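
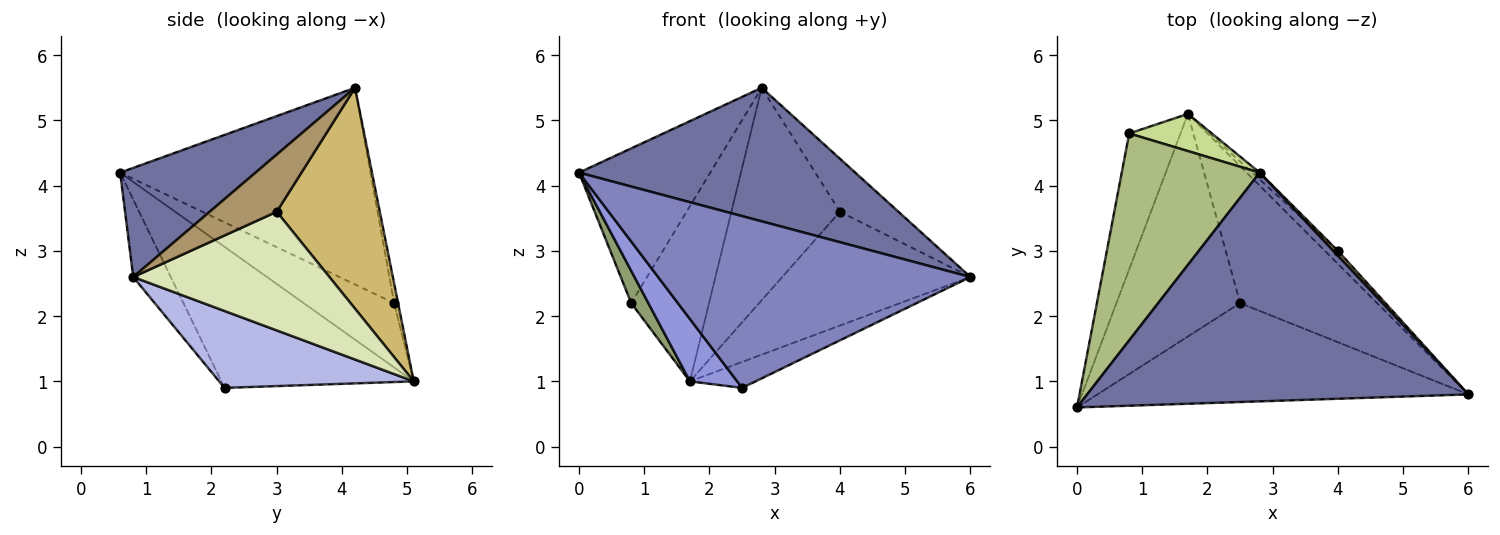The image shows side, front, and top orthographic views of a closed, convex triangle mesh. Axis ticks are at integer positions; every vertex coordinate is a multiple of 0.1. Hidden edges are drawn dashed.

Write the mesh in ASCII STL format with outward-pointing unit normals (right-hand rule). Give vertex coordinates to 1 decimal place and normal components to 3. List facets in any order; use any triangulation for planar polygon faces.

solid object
 facet normal 0.240 -0.489 0.838
  outer loop
   vertex 2.8 4.2 5.5
   vertex 0.0 0.6 4.2
   vertex 6.0 0.8 2.6
  endloop
 endfacet
 facet normal -0.104 -0.862 -0.496
  outer loop
   vertex 2.5 2.2 0.9
   vertex 6.0 0.8 2.6
   vertex 0.0 0.6 4.2
  endloop
 endfacet
 facet normal -0.739 -0.182 -0.648
  outer loop
   vertex 2.5 2.2 0.9
   vertex 0.0 0.6 4.2
   vertex 1.7 5.1 1.0
  endloop
 endfacet
 facet normal 0.483 0.163 -0.860
  outer loop
   vertex 2.5 2.2 0.9
   vertex 1.7 5.1 1.0
   vertex 6.0 0.8 2.6
  endloop
 endfacet
 facet normal -0.773 -0.146 -0.617
  outer loop
   vertex 0.8 4.8 2.2
   vertex 1.7 5.1 1.0
   vertex 0.0 0.6 4.2
  endloop
 endfacet
 facet normal -0.752 0.395 0.528
  outer loop
   vertex 0.8 4.8 2.2
   vertex 0.0 0.6 4.2
   vertex 2.8 4.2 5.5
  endloop
 endfacet
 facet normal -0.049 0.977 0.207
  outer loop
   vertex 0.8 4.8 2.2
   vertex 2.8 4.2 5.5
   vertex 1.7 5.1 1.0
  endloop
 endfacet
 facet normal 0.719 0.690 -0.079
  outer loop
   vertex 4.0 3.0 3.6
   vertex 6.0 0.8 2.6
   vertex 1.7 5.1 1.0
  endloop
 endfacet
 facet normal 0.752 0.656 0.061
  outer loop
   vertex 4.0 3.0 3.6
   vertex 2.8 4.2 5.5
   vertex 6.0 0.8 2.6
  endloop
 endfacet
 facet normal 0.688 0.725 -0.023
  outer loop
   vertex 4.0 3.0 3.6
   vertex 1.7 5.1 1.0
   vertex 2.8 4.2 5.5
  endloop
 endfacet
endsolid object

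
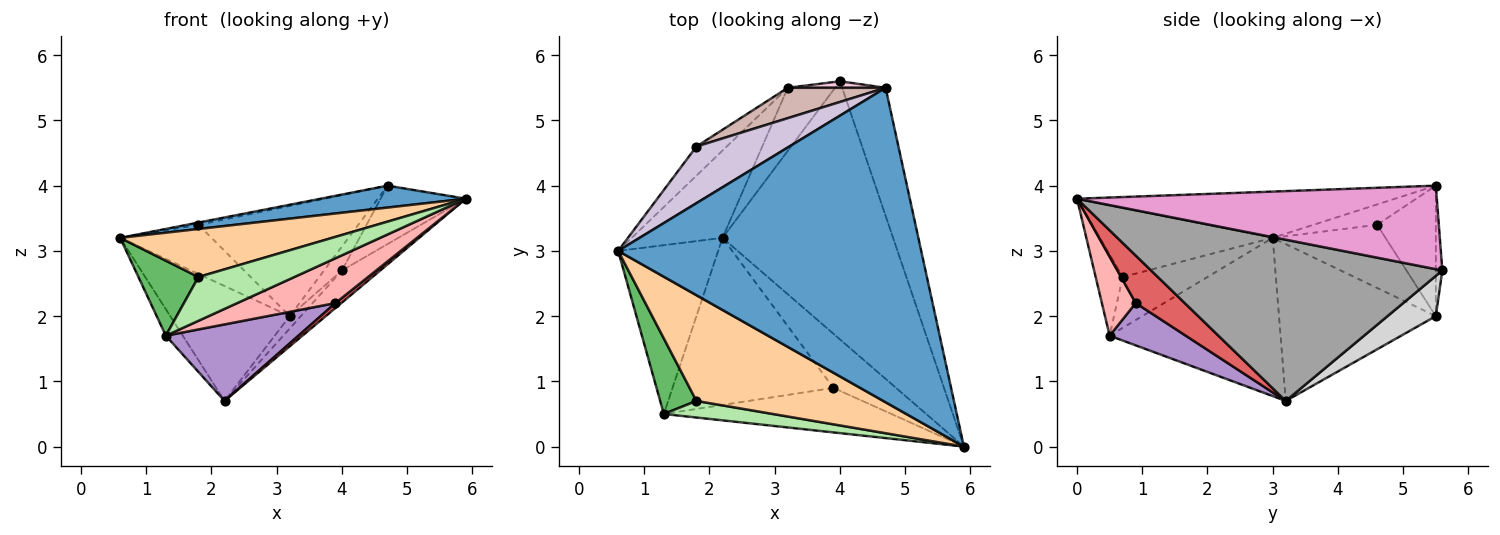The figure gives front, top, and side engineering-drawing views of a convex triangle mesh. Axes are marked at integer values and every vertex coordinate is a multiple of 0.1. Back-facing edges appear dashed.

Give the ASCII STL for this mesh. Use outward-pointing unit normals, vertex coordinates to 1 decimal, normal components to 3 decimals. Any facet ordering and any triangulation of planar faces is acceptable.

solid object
 facet normal -0.151 -0.069 0.986
  outer loop
   vertex 4.7 5.5 4.0
   vertex 0.6 3.0 3.2
   vertex 5.9 0.0 3.8
  endloop
 endfacet
 facet normal -0.842 0.084 -0.532
  outer loop
   vertex 1.3 0.5 1.7
   vertex 0.6 3.0 3.2
   vertex 2.2 3.2 0.7
  endloop
 endfacet
 facet normal -0.722 0.551 -0.418
  outer loop
   vertex 3.2 5.5 2.0
   vertex 2.2 3.2 0.7
   vertex 0.6 3.0 3.2
  endloop
 endfacet
 facet normal -0.319 -0.392 0.863
  outer loop
   vertex 1.8 0.7 2.6
   vertex 5.9 0.0 3.8
   vertex 0.6 3.0 3.2
  endloop
 endfacet
 facet normal -0.706 -0.499 0.503
  outer loop
   vertex 1.8 0.7 2.6
   vertex 0.6 3.0 3.2
   vertex 1.3 0.5 1.7
  endloop
 endfacet
 facet normal -0.255 -0.904 0.342
  outer loop
   vertex 1.8 0.7 2.6
   vertex 1.3 0.5 1.7
   vertex 5.9 0.0 3.8
  endloop
 endfacet
 facet normal 0.603 -0.072 -0.794
  outer loop
   vertex 3.9 0.9 2.2
   vertex 2.2 3.2 0.7
   vertex 5.9 0.0 3.8
  endloop
 endfacet
 facet normal 0.238 -0.689 -0.685
  outer loop
   vertex 3.9 0.9 2.2
   vertex 5.9 0.0 3.8
   vertex 1.3 0.5 1.7
  endloop
 endfacet
 facet normal 0.232 -0.405 -0.884
  outer loop
   vertex 3.9 0.9 2.2
   vertex 1.3 0.5 1.7
   vertex 2.2 3.2 0.7
  endloop
 endfacet
 facet normal -0.214 0.038 0.976
  outer loop
   vertex 1.8 4.6 3.4
   vertex 0.6 3.0 3.2
   vertex 4.7 5.5 4.0
  endloop
 endfacet
 facet normal -0.728 0.590 -0.349
  outer loop
   vertex 1.8 4.6 3.4
   vertex 3.2 5.5 2.0
   vertex 0.6 3.0 3.2
  endloop
 endfacet
 facet normal -0.334 0.909 0.250
  outer loop
   vertex 1.8 4.6 3.4
   vertex 4.7 5.5 4.0
   vertex 3.2 5.5 2.0
  endloop
 endfacet
 facet normal 0.868 0.206 -0.452
  outer loop
   vertex 4.0 5.6 2.7
   vertex 4.7 5.5 4.0
   vertex 5.9 0.0 3.8
  endloop
 endfacet
 facet normal -0.331 0.910 0.248
  outer loop
   vertex 4.0 5.6 2.7
   vertex 3.2 5.5 2.0
   vertex 4.7 5.5 4.0
  endloop
 endfacet
 facet normal 0.684 0.090 -0.724
  outer loop
   vertex 4.0 5.6 2.7
   vertex 5.9 0.0 3.8
   vertex 2.2 3.2 0.7
  endloop
 endfacet
 facet normal 0.641 0.147 -0.753
  outer loop
   vertex 4.0 5.6 2.7
   vertex 2.2 3.2 0.7
   vertex 3.2 5.5 2.0
  endloop
 endfacet
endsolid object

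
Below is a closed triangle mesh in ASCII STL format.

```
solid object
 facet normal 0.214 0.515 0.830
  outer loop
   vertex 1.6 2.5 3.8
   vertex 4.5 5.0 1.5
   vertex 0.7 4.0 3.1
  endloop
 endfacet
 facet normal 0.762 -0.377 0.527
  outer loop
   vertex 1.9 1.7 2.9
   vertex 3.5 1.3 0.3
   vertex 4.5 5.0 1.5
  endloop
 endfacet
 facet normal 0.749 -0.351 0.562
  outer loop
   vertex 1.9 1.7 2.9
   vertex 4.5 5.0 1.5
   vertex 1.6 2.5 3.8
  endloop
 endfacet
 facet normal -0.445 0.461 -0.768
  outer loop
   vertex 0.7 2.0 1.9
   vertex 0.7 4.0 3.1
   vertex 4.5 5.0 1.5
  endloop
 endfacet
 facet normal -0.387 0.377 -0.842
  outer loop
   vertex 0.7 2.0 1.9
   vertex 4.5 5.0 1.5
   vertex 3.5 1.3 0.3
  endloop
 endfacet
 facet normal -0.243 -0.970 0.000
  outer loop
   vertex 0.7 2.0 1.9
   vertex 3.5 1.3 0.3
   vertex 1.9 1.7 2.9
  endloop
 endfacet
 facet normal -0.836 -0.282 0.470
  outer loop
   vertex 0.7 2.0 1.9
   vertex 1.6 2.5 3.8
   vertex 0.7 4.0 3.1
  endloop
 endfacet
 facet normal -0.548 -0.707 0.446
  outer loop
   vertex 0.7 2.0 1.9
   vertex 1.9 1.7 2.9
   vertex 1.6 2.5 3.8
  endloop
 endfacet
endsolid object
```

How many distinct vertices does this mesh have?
6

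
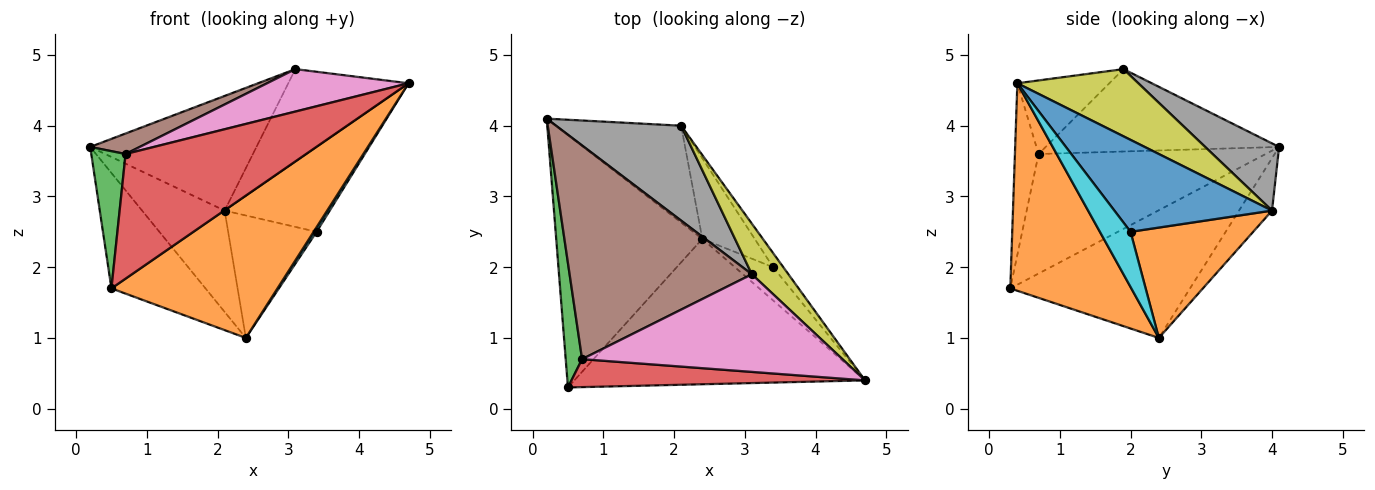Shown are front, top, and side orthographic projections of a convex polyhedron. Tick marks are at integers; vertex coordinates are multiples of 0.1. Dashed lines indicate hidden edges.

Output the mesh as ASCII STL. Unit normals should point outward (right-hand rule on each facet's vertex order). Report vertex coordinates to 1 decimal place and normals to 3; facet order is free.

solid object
 facet normal -0.622 0.326 -0.712
  outer loop
   vertex 2.4 2.4 1.0
   vertex 0.5 0.3 1.7
   vertex 0.2 4.1 3.7
  endloop
 endfacet
 facet normal 0.454 -0.623 -0.637
  outer loop
   vertex 2.4 2.4 1.0
   vertex 4.7 0.4 4.6
   vertex 0.5 0.3 1.7
  endloop
 endfacet
 facet normal -0.980 -0.148 0.134
  outer loop
   vertex 0.7 0.7 3.6
   vertex 0.2 4.1 3.7
   vertex 0.5 0.3 1.7
  endloop
 endfacet
 facet normal -0.127 -0.968 0.217
  outer loop
   vertex 0.7 0.7 3.6
   vertex 0.5 0.3 1.7
   vertex 4.7 0.4 4.6
  endloop
 endfacet
 facet normal -0.278 0.695 -0.664
  outer loop
   vertex 2.1 4.0 2.8
   vertex 2.4 2.4 1.0
   vertex 0.2 4.1 3.7
  endloop
 endfacet
 facet normal -0.410 -0.087 0.908
  outer loop
   vertex 3.1 1.9 4.8
   vertex 0.2 4.1 3.7
   vertex 0.7 0.7 3.6
  endloop
 endfacet
 facet normal -0.251 -0.386 0.888
  outer loop
   vertex 3.1 1.9 4.8
   vertex 0.7 0.7 3.6
   vertex 4.7 0.4 4.6
  endloop
 endfacet
 facet normal 0.324 0.729 0.603
  outer loop
   vertex 3.1 1.9 4.8
   vertex 2.1 4.0 2.8
   vertex 0.2 4.1 3.7
  endloop
 endfacet
 facet normal 0.662 0.658 0.360
  outer loop
   vertex 3.1 1.9 4.8
   vertex 4.7 0.4 4.6
   vertex 2.1 4.0 2.8
  endloop
 endfacet
 facet normal 0.820 -0.079 -0.567
  outer loop
   vertex 3.4 2.0 2.5
   vertex 4.7 0.4 4.6
   vertex 2.4 2.4 1.0
  endloop
 endfacet
 facet normal 0.829 0.552 -0.092
  outer loop
   vertex 3.4 2.0 2.5
   vertex 2.1 4.0 2.8
   vertex 4.7 0.4 4.6
  endloop
 endfacet
 facet normal 0.757 0.546 -0.359
  outer loop
   vertex 3.4 2.0 2.5
   vertex 2.4 2.4 1.0
   vertex 2.1 4.0 2.8
  endloop
 endfacet
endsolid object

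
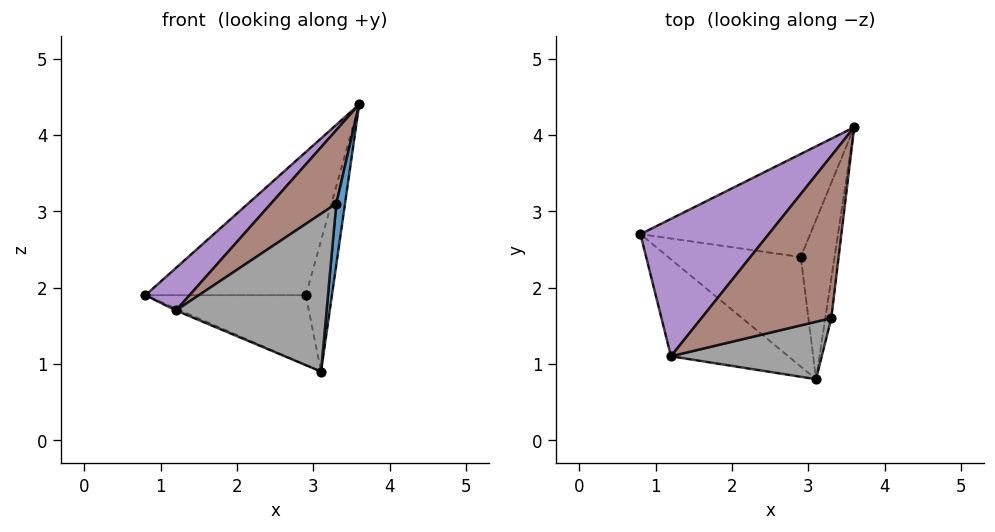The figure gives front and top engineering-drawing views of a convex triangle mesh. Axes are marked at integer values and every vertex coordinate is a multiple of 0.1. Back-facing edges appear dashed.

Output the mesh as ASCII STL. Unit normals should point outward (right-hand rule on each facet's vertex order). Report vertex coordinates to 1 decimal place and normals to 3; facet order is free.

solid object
 facet normal 0.994 -0.089 -0.058
  outer loop
   vertex 3.3 1.6 3.1
   vertex 3.1 0.8 0.9
   vertex 3.6 4.1 4.4
  endloop
 endfacet
 facet normal 0.115 0.806 -0.580
  outer loop
   vertex 2.9 2.4 1.9
   vertex 0.8 2.7 1.9
   vertex 3.6 4.1 4.4
  endloop
 endfacet
 facet normal 0.076 0.535 -0.841
  outer loop
   vertex 2.9 2.4 1.9
   vertex 3.1 0.8 0.9
   vertex 0.8 2.7 1.9
  endloop
 endfacet
 facet normal 0.773 0.403 -0.490
  outer loop
   vertex 2.9 2.4 1.9
   vertex 3.6 4.1 4.4
   vertex 3.1 0.8 0.9
  endloop
 endfacet
 facet normal -0.576 -0.242 0.781
  outer loop
   vertex 1.2 1.1 1.7
   vertex 3.6 4.1 4.4
   vertex 0.8 2.7 1.9
  endloop
 endfacet
 facet normal -0.454 -0.368 0.812
  outer loop
   vertex 1.2 1.1 1.7
   vertex 3.3 1.6 3.1
   vertex 3.6 4.1 4.4
  endloop
 endfacet
 facet normal -0.385 0.019 -0.923
  outer loop
   vertex 1.2 1.1 1.7
   vertex 0.8 2.7 1.9
   vertex 3.1 0.8 0.9
  endloop
 endfacet
 facet normal -0.004 -0.940 0.342
  outer loop
   vertex 1.2 1.1 1.7
   vertex 3.1 0.8 0.9
   vertex 3.3 1.6 3.1
  endloop
 endfacet
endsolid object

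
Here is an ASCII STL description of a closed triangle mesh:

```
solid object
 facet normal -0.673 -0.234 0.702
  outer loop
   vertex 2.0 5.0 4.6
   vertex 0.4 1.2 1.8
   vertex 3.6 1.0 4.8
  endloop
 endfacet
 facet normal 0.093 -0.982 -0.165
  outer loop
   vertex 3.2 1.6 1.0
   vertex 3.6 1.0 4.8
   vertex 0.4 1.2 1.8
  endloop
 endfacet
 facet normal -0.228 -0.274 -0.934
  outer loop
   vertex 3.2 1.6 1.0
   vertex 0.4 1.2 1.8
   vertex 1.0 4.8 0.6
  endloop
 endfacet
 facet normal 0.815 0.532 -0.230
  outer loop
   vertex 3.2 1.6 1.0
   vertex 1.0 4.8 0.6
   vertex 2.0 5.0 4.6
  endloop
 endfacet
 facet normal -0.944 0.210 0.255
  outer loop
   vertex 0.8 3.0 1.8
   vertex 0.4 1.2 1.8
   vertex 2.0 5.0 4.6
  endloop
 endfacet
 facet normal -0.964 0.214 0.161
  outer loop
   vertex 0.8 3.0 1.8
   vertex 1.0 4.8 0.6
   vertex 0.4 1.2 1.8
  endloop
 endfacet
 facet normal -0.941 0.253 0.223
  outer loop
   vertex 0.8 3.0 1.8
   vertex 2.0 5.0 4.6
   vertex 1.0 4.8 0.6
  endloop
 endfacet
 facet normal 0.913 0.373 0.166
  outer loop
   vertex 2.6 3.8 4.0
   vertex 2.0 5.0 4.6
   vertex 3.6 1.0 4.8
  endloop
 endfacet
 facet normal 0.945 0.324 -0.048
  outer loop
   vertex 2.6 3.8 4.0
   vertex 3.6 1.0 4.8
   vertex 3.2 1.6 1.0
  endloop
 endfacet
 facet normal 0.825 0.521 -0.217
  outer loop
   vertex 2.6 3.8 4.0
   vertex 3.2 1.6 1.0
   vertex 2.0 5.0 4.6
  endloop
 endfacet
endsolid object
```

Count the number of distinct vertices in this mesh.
7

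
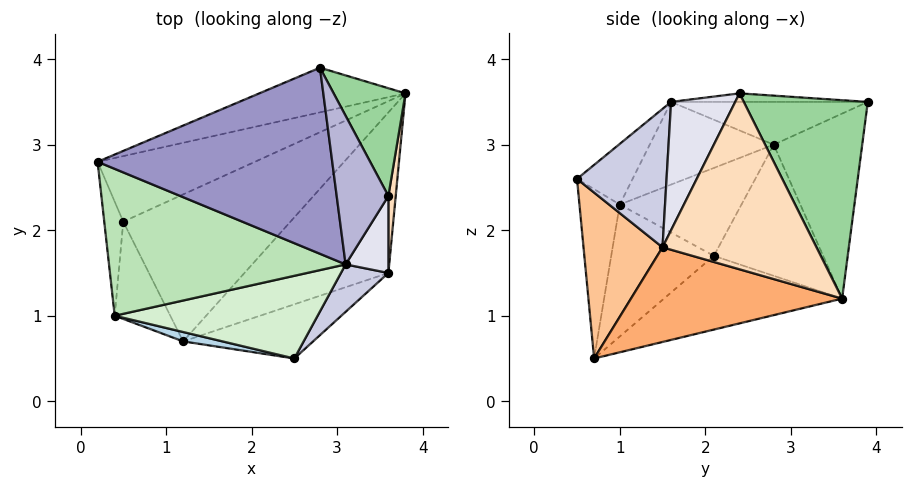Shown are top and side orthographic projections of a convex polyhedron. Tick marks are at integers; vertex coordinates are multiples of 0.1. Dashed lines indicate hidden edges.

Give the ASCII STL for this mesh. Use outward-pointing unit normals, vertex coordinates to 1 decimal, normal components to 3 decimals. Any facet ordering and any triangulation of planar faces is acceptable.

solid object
 facet normal -0.420 0.755 -0.504
  outer loop
   vertex 0.5 2.1 1.7
   vertex 0.2 2.8 3.0
   vertex 3.8 3.6 1.2
  endloop
 endfacet
 facet normal -0.349 0.503 -0.791
  outer loop
   vertex 0.5 2.1 1.7
   vertex 3.8 3.6 1.2
   vertex 1.2 0.7 0.5
  endloop
 endfacet
 facet normal -0.239 -0.969 0.055
  outer loop
   vertex 0.4 1.0 2.3
   vertex 1.2 0.7 0.5
   vertex 2.5 0.5 2.6
  endloop
 endfacet
 facet normal -0.977 -0.026 -0.211
  outer loop
   vertex 0.4 1.0 2.3
   vertex 0.2 2.8 3.0
   vertex 0.5 2.1 1.7
  endloop
 endfacet
 facet normal -0.914 -0.127 -0.385
  outer loop
   vertex 0.4 1.0 2.3
   vertex 0.5 2.1 1.7
   vertex 1.2 0.7 0.5
  endloop
 endfacet
 facet normal 0.528 -0.279 -0.802
  outer loop
   vertex 3.6 1.5 1.8
   vertex 1.2 0.7 0.5
   vertex 3.8 3.6 1.2
  endloop
 endfacet
 facet normal 0.466 -0.806 -0.365
  outer loop
   vertex 3.6 1.5 1.8
   vertex 2.5 0.5 2.6
   vertex 1.2 0.7 0.5
  endloop
 endfacet
 facet normal 0.996 -0.083 0.041
  outer loop
   vertex 3.6 1.5 1.8
   vertex 3.8 3.6 1.2
   vertex 3.6 2.4 3.6
  endloop
 endfacet
 facet normal -0.333 0.906 -0.263
  outer loop
   vertex 2.8 3.9 3.5
   vertex 3.8 3.6 1.2
   vertex 0.2 2.8 3.0
  endloop
 endfacet
 facet normal 0.833 0.464 0.302
  outer loop
   vertex 2.8 3.9 3.5
   vertex 3.6 2.4 3.6
   vertex 3.8 3.6 1.2
  endloop
 endfacet
 facet normal -0.306 -0.374 0.875
  outer loop
   vertex 3.1 1.6 3.5
   vertex 0.2 2.8 3.0
   vertex 0.4 1.0 2.3
  endloop
 endfacet
 facet normal -0.243 -0.532 0.811
  outer loop
   vertex 3.1 1.6 3.5
   vertex 0.4 1.0 2.3
   vertex 2.5 0.5 2.6
  endloop
 endfacet
 facet normal -0.179 -0.023 0.984
  outer loop
   vertex 3.1 1.6 3.5
   vertex 2.8 3.9 3.5
   vertex 0.2 2.8 3.0
  endloop
 endfacet
 facet normal -0.163 -0.021 0.986
  outer loop
   vertex 3.1 1.6 3.5
   vertex 3.6 2.4 3.6
   vertex 2.8 3.9 3.5
  endloop
 endfacet
 facet normal 0.745 -0.616 0.255
  outer loop
   vertex 3.1 1.6 3.5
   vertex 2.5 0.5 2.6
   vertex 3.6 1.5 1.8
  endloop
 endfacet
 facet normal 0.802 -0.535 0.267
  outer loop
   vertex 3.1 1.6 3.5
   vertex 3.6 1.5 1.8
   vertex 3.6 2.4 3.6
  endloop
 endfacet
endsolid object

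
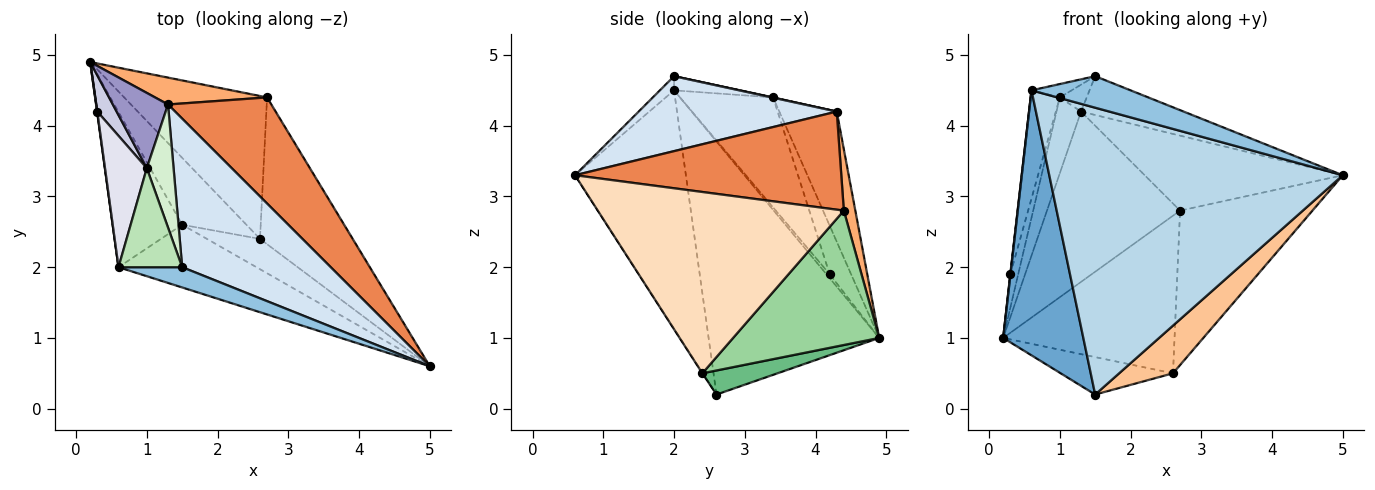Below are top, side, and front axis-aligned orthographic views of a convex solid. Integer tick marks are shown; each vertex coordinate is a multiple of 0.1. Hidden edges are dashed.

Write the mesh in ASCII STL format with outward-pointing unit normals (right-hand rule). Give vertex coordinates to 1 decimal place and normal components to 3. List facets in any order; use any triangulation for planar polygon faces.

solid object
 facet normal -0.878 -0.413 -0.241
  outer loop
   vertex 0.6 2.0 4.5
   vertex 0.2 4.9 1.0
   vertex 1.5 2.6 0.2
  endloop
 endfacet
 facet normal -0.119 -0.835 0.537
  outer loop
   vertex 0.6 2.0 4.5
   vertex 5.0 0.6 3.3
   vertex 1.5 2.0 4.7
  endloop
 endfacet
 facet normal -0.346 -0.916 -0.200
  outer loop
   vertex 0.6 2.0 4.5
   vertex 1.5 2.6 0.2
   vertex 5.0 0.6 3.3
  endloop
 endfacet
 facet normal 0.439 0.227 0.869
  outer loop
   vertex 1.3 4.3 4.2
   vertex 1.5 2.0 4.7
   vertex 5.0 0.6 3.3
  endloop
 endfacet
 facet normal 0.613 0.456 0.645
  outer loop
   vertex 1.3 4.3 4.2
   vertex 5.0 0.6 3.3
   vertex 2.7 4.4 2.8
  endloop
 endfacet
 facet normal 0.085 0.984 0.155
  outer loop
   vertex 1.3 4.3 4.2
   vertex 2.7 4.4 2.8
   vertex 0.2 4.9 1.0
  endloop
 endfacet
 facet normal -0.007 -0.844 -0.536
  outer loop
   vertex 2.6 2.4 0.5
   vertex 5.0 0.6 3.3
   vertex 1.5 2.6 0.2
  endloop
 endfacet
 facet normal 0.803 0.432 -0.411
  outer loop
   vertex 2.6 2.4 0.5
   vertex 2.7 4.4 2.8
   vertex 5.0 0.6 3.3
  endloop
 endfacet
 facet normal 0.311 0.464 -0.830
  outer loop
   vertex 2.6 2.4 0.5
   vertex 1.5 2.6 0.2
   vertex 0.2 4.9 1.0
  endloop
 endfacet
 facet normal 0.534 0.626 -0.568
  outer loop
   vertex 2.6 2.4 0.5
   vertex 0.2 4.9 1.0
   vertex 2.7 4.4 2.8
  endloop
 endfacet
 facet normal -0.215 0.131 0.968
  outer loop
   vertex 1.0 3.4 4.4
   vertex 0.6 2.0 4.5
   vertex 1.5 2.0 4.7
  endloop
 endfacet
 facet normal 0.011 0.213 0.977
  outer loop
   vertex 1.0 3.4 4.4
   vertex 1.5 2.0 4.7
   vertex 1.3 4.3 4.2
  endloop
 endfacet
 facet normal -0.857 0.366 0.363
  outer loop
   vertex 1.0 3.4 4.4
   vertex 1.3 4.3 4.2
   vertex 0.2 4.9 1.0
  endloop
 endfacet
 facet normal -0.996 -0.062 0.062
  outer loop
   vertex 0.3 4.2 1.9
   vertex 0.2 4.9 1.0
   vertex 0.6 2.0 4.5
  endloop
 endfacet
 facet normal -0.879 0.324 0.350
  outer loop
   vertex 0.3 4.2 1.9
   vertex 1.0 3.4 4.4
   vertex 0.2 4.9 1.0
  endloop
 endfacet
 facet normal -0.897 0.281 0.341
  outer loop
   vertex 0.3 4.2 1.9
   vertex 0.6 2.0 4.5
   vertex 1.0 3.4 4.4
  endloop
 endfacet
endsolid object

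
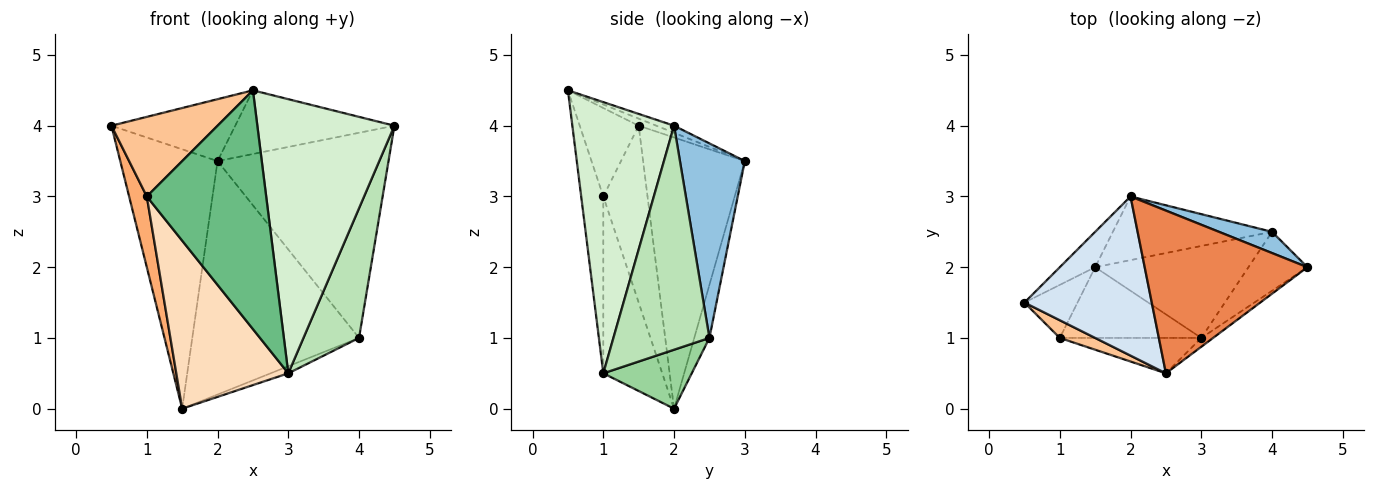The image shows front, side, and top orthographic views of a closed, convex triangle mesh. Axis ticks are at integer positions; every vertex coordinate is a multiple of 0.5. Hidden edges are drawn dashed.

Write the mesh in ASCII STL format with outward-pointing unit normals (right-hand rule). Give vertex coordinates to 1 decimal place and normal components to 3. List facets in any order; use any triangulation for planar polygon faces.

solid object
 facet normal -0.719 0.688 -0.094
  outer loop
   vertex 1.5 2.0 0.0
   vertex 0.5 1.5 4.0
   vertex 2.0 3.0 3.5
  endloop
 endfacet
 facet normal 0.353 0.931 0.096
  outer loop
   vertex 4.0 2.5 1.0
   vertex 2.0 3.0 3.5
   vertex 4.5 2.0 4.0
  endloop
 endfacet
 facet normal -0.087 0.961 -0.262
  outer loop
   vertex 4.0 2.5 1.0
   vertex 1.5 2.0 0.0
   vertex 2.0 3.0 3.5
  endloop
 endfacet
 facet normal -0.052 0.362 0.931
  outer loop
   vertex 2.5 0.5 4.5
   vertex 2.0 3.0 3.5
   vertex 0.5 1.5 4.0
  endloop
 endfacet
 facet normal -0.040 0.364 0.930
  outer loop
   vertex 2.5 0.5 4.5
   vertex 4.5 2.0 4.0
   vertex 2.0 3.0 3.5
  endloop
 endfacet
 facet normal -0.894 -0.358 -0.268
  outer loop
   vertex 1.0 1.0 3.0
   vertex 0.5 1.5 4.0
   vertex 1.5 2.0 0.0
  endloop
 endfacet
 facet normal -0.477 -0.858 0.191
  outer loop
   vertex 1.0 1.0 3.0
   vertex 2.5 0.5 4.5
   vertex 0.5 1.5 4.0
  endloop
 endfacet
 facet normal -0.436 -0.829 -0.349
  outer loop
   vertex 3.0 1.0 0.5
   vertex 1.0 1.0 3.0
   vertex 1.5 2.0 0.0
  endloop
 endfacet
 facet normal -0.180 -0.973 -0.144
  outer loop
   vertex 3.0 1.0 0.5
   vertex 2.5 0.5 4.5
   vertex 1.0 1.0 3.0
  endloop
 endfacet
 facet normal 0.358 0.072 -0.931
  outer loop
   vertex 3.0 1.0 0.5
   vertex 1.5 2.0 0.0
   vertex 4.0 2.5 1.0
  endloop
 endfacet
 facet normal 0.844 -0.489 -0.222
  outer loop
   vertex 3.0 1.0 0.5
   vertex 4.0 2.5 1.0
   vertex 4.5 2.0 4.0
  endloop
 endfacet
 facet normal 0.596 -0.803 -0.026
  outer loop
   vertex 3.0 1.0 0.5
   vertex 4.5 2.0 4.0
   vertex 2.5 0.5 4.5
  endloop
 endfacet
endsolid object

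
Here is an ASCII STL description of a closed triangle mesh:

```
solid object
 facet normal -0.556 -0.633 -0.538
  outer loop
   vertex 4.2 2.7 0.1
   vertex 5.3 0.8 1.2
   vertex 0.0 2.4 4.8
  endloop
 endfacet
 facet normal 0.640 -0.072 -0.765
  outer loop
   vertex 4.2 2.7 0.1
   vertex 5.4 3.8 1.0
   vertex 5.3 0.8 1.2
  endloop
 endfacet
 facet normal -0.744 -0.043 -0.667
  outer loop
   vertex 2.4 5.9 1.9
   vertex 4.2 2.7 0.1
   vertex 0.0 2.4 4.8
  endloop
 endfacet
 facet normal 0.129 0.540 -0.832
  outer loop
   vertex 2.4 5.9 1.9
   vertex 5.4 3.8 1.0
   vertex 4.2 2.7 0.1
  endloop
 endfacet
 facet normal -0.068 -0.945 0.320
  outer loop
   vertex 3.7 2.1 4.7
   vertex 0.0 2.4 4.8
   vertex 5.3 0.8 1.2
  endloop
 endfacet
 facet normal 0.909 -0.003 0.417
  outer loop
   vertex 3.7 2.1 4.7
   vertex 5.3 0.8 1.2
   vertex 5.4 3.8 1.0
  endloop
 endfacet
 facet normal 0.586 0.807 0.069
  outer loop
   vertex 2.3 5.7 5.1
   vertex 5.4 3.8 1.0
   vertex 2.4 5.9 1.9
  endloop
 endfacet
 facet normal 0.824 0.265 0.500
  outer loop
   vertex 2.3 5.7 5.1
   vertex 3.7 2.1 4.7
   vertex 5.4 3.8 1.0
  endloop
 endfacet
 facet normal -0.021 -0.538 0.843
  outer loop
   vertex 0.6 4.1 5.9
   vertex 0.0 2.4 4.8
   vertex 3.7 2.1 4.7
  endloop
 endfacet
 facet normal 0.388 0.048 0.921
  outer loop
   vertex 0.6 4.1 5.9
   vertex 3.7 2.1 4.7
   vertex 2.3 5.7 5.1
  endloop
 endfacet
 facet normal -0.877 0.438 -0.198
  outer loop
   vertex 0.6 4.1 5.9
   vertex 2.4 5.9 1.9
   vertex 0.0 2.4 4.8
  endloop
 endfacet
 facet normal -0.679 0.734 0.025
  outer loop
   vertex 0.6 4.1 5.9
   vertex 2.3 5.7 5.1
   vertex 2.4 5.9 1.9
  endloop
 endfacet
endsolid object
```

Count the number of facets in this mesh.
12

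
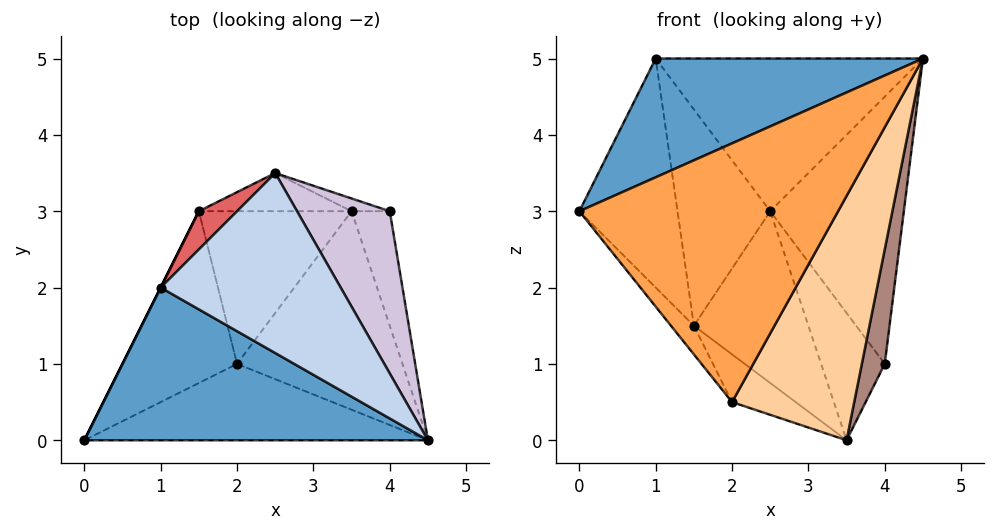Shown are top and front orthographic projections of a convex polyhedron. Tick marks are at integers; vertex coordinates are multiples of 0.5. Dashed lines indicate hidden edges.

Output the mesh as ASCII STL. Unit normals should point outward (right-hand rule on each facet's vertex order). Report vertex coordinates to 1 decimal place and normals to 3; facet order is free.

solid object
 facet normal -0.331 -0.579 0.745
  outer loop
   vertex 1.0 2.0 5.0
   vertex 0.0 0.0 3.0
   vertex 4.5 0.0 5.0
  endloop
 endfacet
 facet normal 0.347 0.607 0.715
  outer loop
   vertex 1.0 2.0 5.0
   vertex 4.5 0.0 5.0
   vertex 2.5 3.5 3.0
  endloop
 endfacet
 facet normal 0.125 -0.952 -0.281
  outer loop
   vertex 2.0 1.0 0.5
   vertex 4.5 0.0 5.0
   vertex 0.0 0.0 3.0
  endloop
 endfacet
 facet normal 0.636 -0.599 -0.487
  outer loop
   vertex 2.0 1.0 0.5
   vertex 3.5 3.0 0.0
   vertex 4.5 0.0 5.0
  endloop
 endfacet
 facet normal -0.161 0.964 -0.214
  outer loop
   vertex 1.5 3.0 1.5
   vertex 2.5 3.5 3.0
   vertex 3.5 3.0 0.0
  endloop
 endfacet
 facet normal -0.894 0.447 0.000
  outer loop
   vertex 1.5 3.0 1.5
   vertex 0.0 0.0 3.0
   vertex 1.0 2.0 5.0
  endloop
 endfacet
 facet normal -0.602 0.787 0.139
  outer loop
   vertex 1.5 3.0 1.5
   vertex 1.0 2.0 5.0
   vertex 2.5 3.5 3.0
  endloop
 endfacet
 facet normal -0.796 0.100 -0.597
  outer loop
   vertex 1.5 3.0 1.5
   vertex 2.0 1.0 0.5
   vertex 0.0 0.0 3.0
  endloop
 endfacet
 facet normal -0.582 0.243 -0.776
  outer loop
   vertex 1.5 3.0 1.5
   vertex 3.5 3.0 0.0
   vertex 2.0 1.0 0.5
  endloop
 endfacet
 facet normal 0.699 0.611 0.371
  outer loop
   vertex 4.0 3.0 1.0
   vertex 2.5 3.5 3.0
   vertex 4.5 0.0 5.0
  endloop
 endfacet
 facet normal 0.816 -0.408 -0.408
  outer loop
   vertex 4.0 3.0 1.0
   vertex 4.5 0.0 5.0
   vertex 3.5 3.0 0.0
  endloop
 endfacet
 facet normal 0.195 0.976 -0.098
  outer loop
   vertex 4.0 3.0 1.0
   vertex 3.5 3.0 0.0
   vertex 2.5 3.5 3.0
  endloop
 endfacet
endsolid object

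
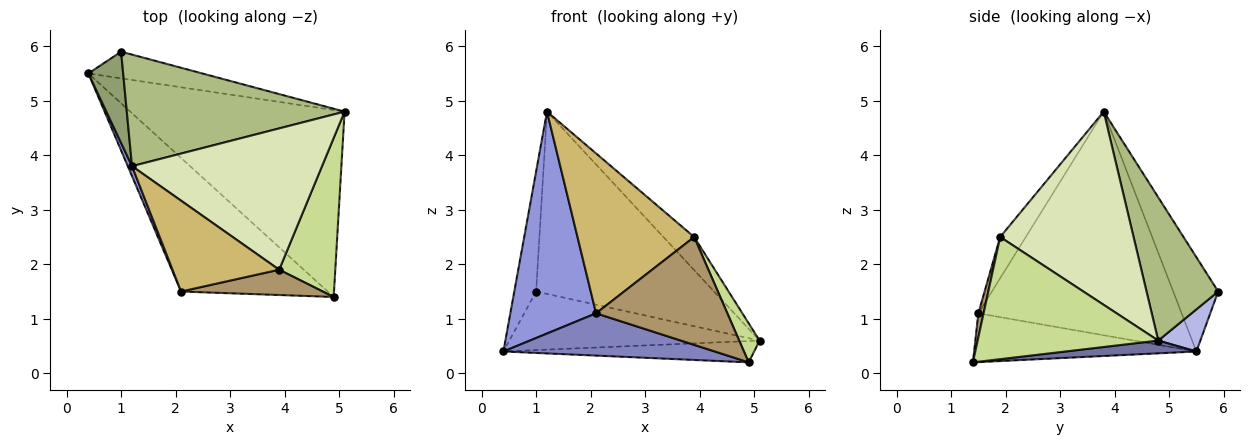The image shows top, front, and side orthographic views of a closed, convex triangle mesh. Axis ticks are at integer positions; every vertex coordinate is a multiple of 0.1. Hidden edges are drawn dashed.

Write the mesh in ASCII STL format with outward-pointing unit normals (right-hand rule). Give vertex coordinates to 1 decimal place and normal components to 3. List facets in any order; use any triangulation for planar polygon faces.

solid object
 facet normal 0.059 0.113 -0.992
  outer loop
   vertex 4.9 1.4 0.2
   vertex 0.4 5.5 0.4
   vertex 5.1 4.8 0.6
  endloop
 endfacet
 facet normal -0.302 -0.288 -0.909
  outer loop
   vertex 2.1 1.5 1.1
   vertex 0.4 5.5 0.4
   vertex 4.9 1.4 0.2
  endloop
 endfacet
 facet normal -0.921 -0.389 0.017
  outer loop
   vertex 2.1 1.5 1.1
   vertex 1.2 3.8 4.8
   vertex 0.4 5.5 0.4
  endloop
 endfacet
 facet normal 0.151 0.900 -0.410
  outer loop
   vertex 1.0 5.9 1.5
   vertex 5.1 4.8 0.6
   vertex 0.4 5.5 0.4
  endloop
 endfacet
 facet normal -0.854 0.414 0.315
  outer loop
   vertex 1.0 5.9 1.5
   vertex 0.4 5.5 0.4
   vertex 1.2 3.8 4.8
  endloop
 endfacet
 facet normal 0.325 0.807 0.494
  outer loop
   vertex 1.0 5.9 1.5
   vertex 1.2 3.8 4.8
   vertex 5.1 4.8 0.6
  endloop
 endfacet
 facet normal 0.904 -0.102 0.415
  outer loop
   vertex 3.9 1.9 2.5
   vertex 4.9 1.4 0.2
   vertex 5.1 4.8 0.6
  endloop
 endfacet
 facet normal 0.704 0.162 0.692
  outer loop
   vertex 3.9 1.9 2.5
   vertex 5.1 4.8 0.6
   vertex 1.2 3.8 4.8
  endloop
 endfacet
 facet normal 0.039 -0.973 0.228
  outer loop
   vertex 3.9 1.9 2.5
   vertex 2.1 1.5 1.1
   vertex 4.9 1.4 0.2
  endloop
 endfacet
 facet normal -0.188 -0.854 0.485
  outer loop
   vertex 3.9 1.9 2.5
   vertex 1.2 3.8 4.8
   vertex 2.1 1.5 1.1
  endloop
 endfacet
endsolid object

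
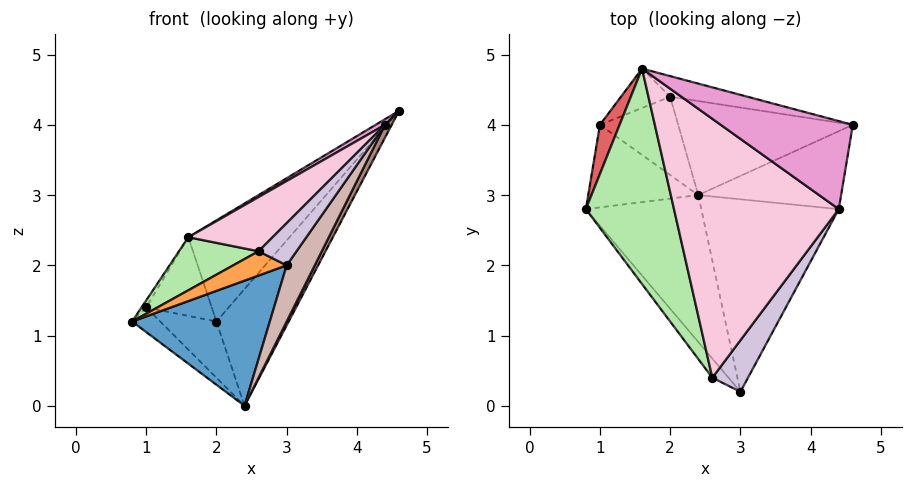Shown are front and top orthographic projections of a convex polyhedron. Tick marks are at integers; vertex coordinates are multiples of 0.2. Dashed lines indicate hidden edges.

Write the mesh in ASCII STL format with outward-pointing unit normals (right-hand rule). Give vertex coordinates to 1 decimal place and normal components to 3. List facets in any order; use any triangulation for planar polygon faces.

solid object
 facet normal -0.440 -0.582 -0.684
  outer loop
   vertex 2.4 3.0 0.0
   vertex 3.0 0.2 2.0
   vertex 0.8 2.8 1.2
  endloop
 endfacet
 facet normal 0.645 0.595 -0.479
  outer loop
   vertex 2.0 4.4 1.2
   vertex 4.6 4.0 4.2
   vertex 2.4 3.0 0.0
  endloop
 endfacet
 facet normal -0.575 -0.642 -0.507
  outer loop
   vertex 2.6 0.4 2.2
   vertex 0.8 2.8 1.2
   vertex 3.0 0.2 2.0
  endloop
 endfacet
 facet normal -0.602 0.228 -0.765
  outer loop
   vertex 1.0 4.0 1.4
   vertex 2.4 3.0 0.0
   vertex 0.8 2.8 1.2
  endloop
 endfacet
 facet normal -0.368 0.542 -0.755
  outer loop
   vertex 1.0 4.0 1.4
   vertex 2.0 4.4 1.2
   vertex 2.4 3.0 0.0
  endloop
 endfacet
 facet normal -0.651 -0.182 0.737
  outer loop
   vertex 1.6 4.8 2.4
   vertex 0.8 2.8 1.2
   vertex 2.6 0.4 2.2
  endloop
 endfacet
 facet normal -0.878 0.068 0.473
  outer loop
   vertex 1.6 4.8 2.4
   vertex 1.0 4.0 1.4
   vertex 0.8 2.8 1.2
  endloop
 endfacet
 facet normal 0.356 0.916 -0.187
  outer loop
   vertex 1.6 4.8 2.4
   vertex 4.6 4.0 4.2
   vertex 2.0 4.4 1.2
  endloop
 endfacet
 facet normal -0.408 0.816 -0.408
  outer loop
   vertex 1.6 4.8 2.4
   vertex 2.0 4.4 1.2
   vertex 1.0 4.0 1.4
  endloop
 endfacet
 facet normal 0.070 -0.632 0.772
  outer loop
   vertex 4.4 2.8 4.0
   vertex 2.6 0.4 2.2
   vertex 3.0 0.2 2.0
  endloop
 endfacet
 facet normal 0.891 -0.074 -0.449
  outer loop
   vertex 4.4 2.8 4.0
   vertex 2.4 3.0 0.0
   vertex 4.6 4.0 4.2
  endloop
 endfacet
 facet normal 0.884 -0.131 -0.449
  outer loop
   vertex 4.4 2.8 4.0
   vertex 3.0 0.2 2.0
   vertex 2.4 3.0 0.0
  endloop
 endfacet
 facet normal -0.524 -0.054 0.850
  outer loop
   vertex 4.4 2.8 4.0
   vertex 4.6 4.0 4.2
   vertex 1.6 4.8 2.4
  endloop
 endfacet
 facet normal -0.577 -0.167 0.800
  outer loop
   vertex 4.4 2.8 4.0
   vertex 1.6 4.8 2.4
   vertex 2.6 0.4 2.2
  endloop
 endfacet
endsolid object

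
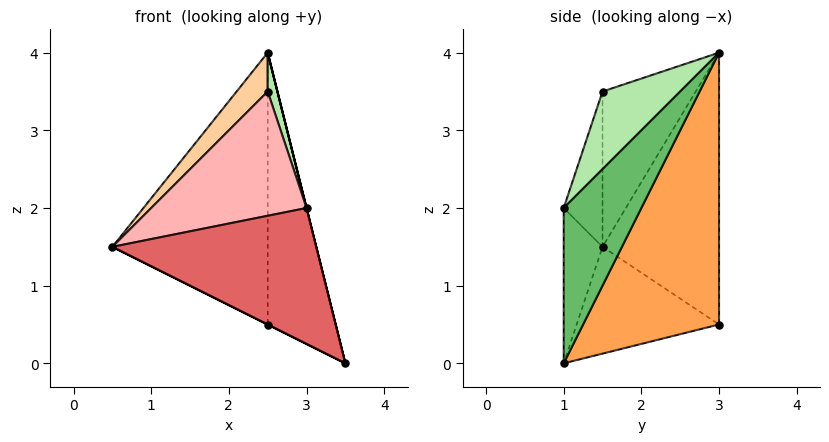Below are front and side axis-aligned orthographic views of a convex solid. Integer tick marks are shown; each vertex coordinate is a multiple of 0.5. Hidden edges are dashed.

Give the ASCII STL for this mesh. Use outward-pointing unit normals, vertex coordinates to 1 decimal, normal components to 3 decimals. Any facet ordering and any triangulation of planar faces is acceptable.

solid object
 facet normal -0.447 0.000 -0.894
  outer loop
   vertex 2.5 3.0 0.5
   vertex 3.5 1.0 0.0
   vertex 0.5 1.5 1.5
  endloop
 endfacet
 facet normal -0.600 0.800 0.000
  outer loop
   vertex 2.5 3.0 4.0
   vertex 2.5 3.0 0.5
   vertex 0.5 1.5 1.5
  endloop
 endfacet
 facet normal 0.894 0.447 0.000
  outer loop
   vertex 2.5 3.0 4.0
   vertex 3.5 1.0 0.0
   vertex 2.5 3.0 0.5
  endloop
 endfacet
 facet normal -0.688 -0.229 0.688
  outer loop
   vertex 2.5 1.5 3.5
   vertex 2.5 3.0 4.0
   vertex 0.5 1.5 1.5
  endloop
 endfacet
 facet normal 0.970 0.000 0.243
  outer loop
   vertex 3.0 1.0 2.0
   vertex 3.5 1.0 0.0
   vertex 2.5 3.0 4.0
  endloop
 endfacet
 facet normal 0.930 -0.116 0.349
  outer loop
   vertex 3.0 1.0 2.0
   vertex 2.5 3.0 4.0
   vertex 2.5 1.5 3.5
  endloop
 endfacet
 facet normal -0.187 -0.981 -0.047
  outer loop
   vertex 3.0 1.0 2.0
   vertex 0.5 1.5 1.5
   vertex 3.5 1.0 0.0
  endloop
 endfacet
 facet normal -0.236 -0.943 0.236
  outer loop
   vertex 3.0 1.0 2.0
   vertex 2.5 1.5 3.5
   vertex 0.5 1.5 1.5
  endloop
 endfacet
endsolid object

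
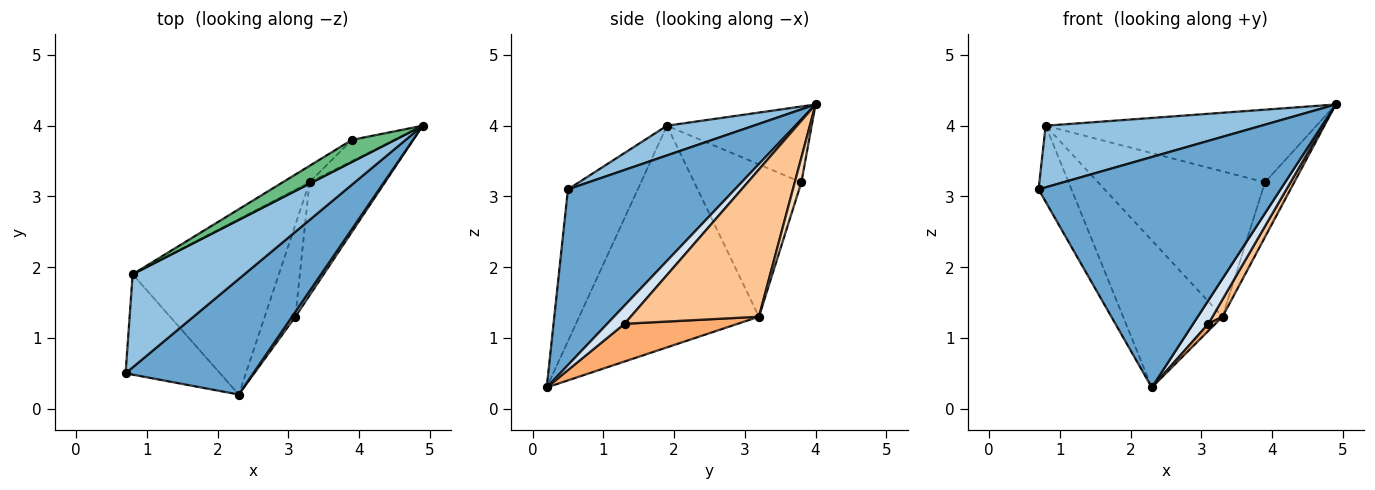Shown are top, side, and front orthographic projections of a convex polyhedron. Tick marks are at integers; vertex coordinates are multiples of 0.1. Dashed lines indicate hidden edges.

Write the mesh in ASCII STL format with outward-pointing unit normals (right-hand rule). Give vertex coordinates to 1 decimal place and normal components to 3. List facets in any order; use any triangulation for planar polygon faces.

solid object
 facet normal 0.525 -0.761 0.382
  outer loop
   vertex 2.3 0.2 0.3
   vertex 4.9 4.0 4.3
   vertex 0.7 0.5 3.1
  endloop
 endfacet
 facet normal 0.216 -0.539 0.814
  outer loop
   vertex 0.8 1.9 4.0
   vertex 0.7 0.5 3.1
   vertex 4.9 4.0 4.3
  endloop
 endfacet
 facet normal -0.788 0.372 -0.490
  outer loop
   vertex 0.8 1.9 4.0
   vertex 2.3 0.2 0.3
   vertex 0.7 0.5 3.1
  endloop
 endfacet
 facet normal 0.745 -0.653 0.137
  outer loop
   vertex 3.1 1.3 1.2
   vertex 4.9 4.0 4.3
   vertex 2.3 0.2 0.3
  endloop
 endfacet
 facet normal -0.758 0.419 -0.500
  outer loop
   vertex 3.3 3.2 1.3
   vertex 2.3 0.2 0.3
   vertex 0.8 1.9 4.0
  endloop
 endfacet
 facet normal 0.775 -0.048 -0.630
  outer loop
   vertex 3.3 3.2 1.3
   vertex 3.1 1.3 1.2
   vertex 2.3 0.2 0.3
  endloop
 endfacet
 facet normal 0.888 -0.070 -0.455
  outer loop
   vertex 3.3 3.2 1.3
   vertex 4.9 4.0 4.3
   vertex 3.1 1.3 1.2
  endloop
 endfacet
 facet normal 0.206 0.913 -0.353
  outer loop
   vertex 3.9 3.8 3.2
   vertex 4.9 4.0 4.3
   vertex 3.3 3.2 1.3
  endloop
 endfacet
 facet normal -0.455 0.852 0.259
  outer loop
   vertex 3.9 3.8 3.2
   vertex 0.8 1.9 4.0
   vertex 4.9 4.0 4.3
  endloop
 endfacet
 facet normal -0.538 0.838 -0.095
  outer loop
   vertex 3.9 3.8 3.2
   vertex 3.3 3.2 1.3
   vertex 0.8 1.9 4.0
  endloop
 endfacet
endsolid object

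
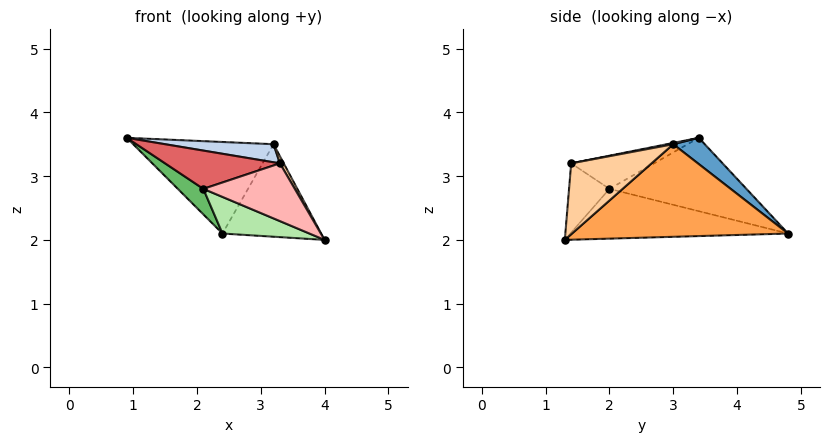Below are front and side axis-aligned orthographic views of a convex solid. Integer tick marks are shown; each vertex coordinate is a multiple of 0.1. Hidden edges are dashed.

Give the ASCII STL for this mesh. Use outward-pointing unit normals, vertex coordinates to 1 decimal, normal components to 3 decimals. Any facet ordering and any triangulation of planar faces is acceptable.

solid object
 facet normal 0.145 0.647 0.749
  outer loop
   vertex 3.2 3.0 3.5
   vertex 2.4 4.8 2.1
   vertex 0.9 3.4 3.6
  endloop
 endfacet
 facet normal 0.011 -0.184 0.983
  outer loop
   vertex 3.2 3.0 3.5
   vertex 0.9 3.4 3.6
   vertex 3.3 1.4 3.2
  endloop
 endfacet
 facet normal 0.910 0.415 0.014
  outer loop
   vertex 3.2 3.0 3.5
   vertex 4.0 1.3 2.0
   vertex 2.4 4.8 2.1
  endloop
 endfacet
 facet normal 0.862 -0.041 0.506
  outer loop
   vertex 3.2 3.0 3.5
   vertex 3.3 1.4 3.2
   vertex 4.0 1.3 2.0
  endloop
 endfacet
 facet normal -0.644 -0.120 -0.756
  outer loop
   vertex 2.1 2.0 2.8
   vertex 0.9 3.4 3.6
   vertex 2.4 4.8 2.1
  endloop
 endfacet
 facet normal -0.436 -0.174 -0.883
  outer loop
   vertex 2.1 2.0 2.8
   vertex 2.4 4.8 2.1
   vertex 4.0 1.3 2.0
  endloop
 endfacet
 facet normal -0.515 -0.713 0.475
  outer loop
   vertex 2.1 2.0 2.8
   vertex 3.3 1.4 3.2
   vertex 0.9 3.4 3.6
  endloop
 endfacet
 facet normal -0.399 -0.903 -0.158
  outer loop
   vertex 2.1 2.0 2.8
   vertex 4.0 1.3 2.0
   vertex 3.3 1.4 3.2
  endloop
 endfacet
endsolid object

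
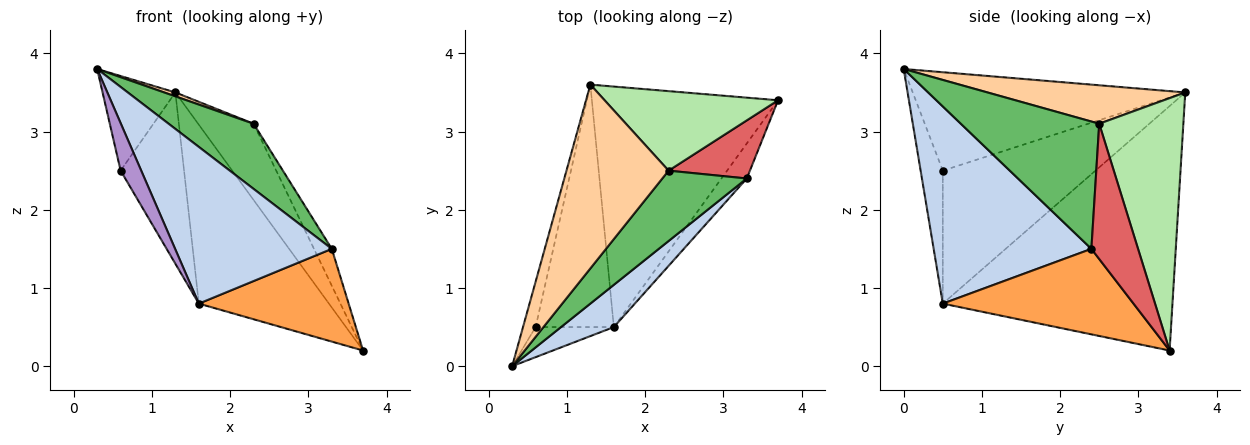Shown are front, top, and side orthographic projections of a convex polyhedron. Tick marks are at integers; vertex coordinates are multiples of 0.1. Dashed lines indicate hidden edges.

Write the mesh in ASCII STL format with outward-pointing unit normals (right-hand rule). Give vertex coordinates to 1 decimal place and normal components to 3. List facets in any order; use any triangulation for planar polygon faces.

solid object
 facet normal -0.725 0.411 -0.552
  outer loop
   vertex 1.6 0.5 0.8
   vertex 1.3 3.6 3.5
   vertex 3.7 3.4 0.2
  endloop
 endfacet
 facet normal 0.697 -0.692 0.187
  outer loop
   vertex 1.6 0.5 0.8
   vertex 3.3 2.4 1.5
   vertex 0.3 0.0 3.8
  endloop
 endfacet
 facet normal 0.766 -0.602 -0.227
  outer loop
   vertex 1.6 0.5 0.8
   vertex 3.7 3.4 0.2
   vertex 3.3 2.4 1.5
  endloop
 endfacet
 facet normal 0.352 -0.020 0.936
  outer loop
   vertex 2.3 2.5 3.1
   vertex 1.3 3.6 3.5
   vertex 0.3 0.0 3.8
  endloop
 endfacet
 facet normal 0.742 -0.456 0.492
  outer loop
   vertex 2.3 2.5 3.1
   vertex 0.3 0.0 3.8
   vertex 3.3 2.4 1.5
  endloop
 endfacet
 facet normal 0.724 0.477 0.498
  outer loop
   vertex 2.3 2.5 3.1
   vertex 3.7 3.4 0.2
   vertex 1.3 3.6 3.5
  endloop
 endfacet
 facet normal 0.815 0.311 0.490
  outer loop
   vertex 2.3 2.5 3.1
   vertex 3.3 2.4 1.5
   vertex 3.7 3.4 0.2
  endloop
 endfacet
 facet normal -0.959 0.256 -0.123
  outer loop
   vertex 0.6 0.5 2.5
   vertex 0.3 0.0 3.8
   vertex 1.3 3.6 3.5
  endloop
 endfacet
 facet normal -0.673 -0.625 -0.396
  outer loop
   vertex 0.6 0.5 2.5
   vertex 1.6 0.5 0.8
   vertex 0.3 0.0 3.8
  endloop
 endfacet
 facet normal -0.811 0.337 -0.477
  outer loop
   vertex 0.6 0.5 2.5
   vertex 1.3 3.6 3.5
   vertex 1.6 0.5 0.8
  endloop
 endfacet
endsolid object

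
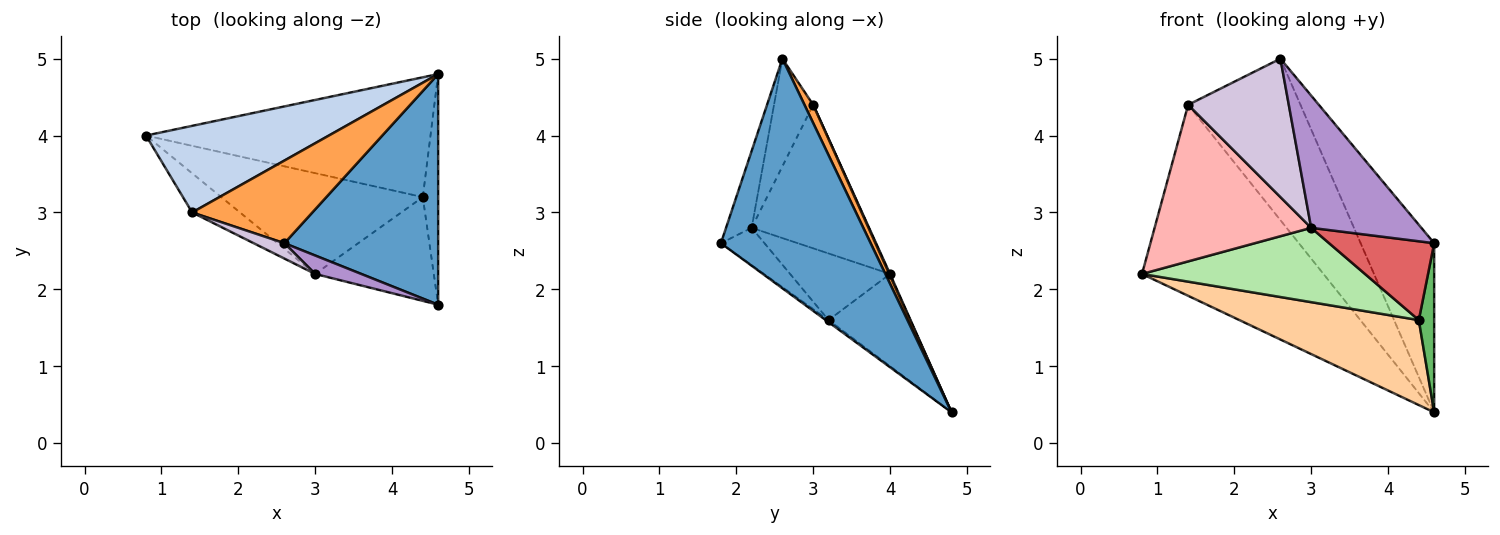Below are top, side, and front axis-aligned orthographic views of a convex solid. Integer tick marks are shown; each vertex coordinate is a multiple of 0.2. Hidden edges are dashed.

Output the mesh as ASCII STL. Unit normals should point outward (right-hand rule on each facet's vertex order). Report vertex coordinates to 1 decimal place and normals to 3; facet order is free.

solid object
 facet normal 0.769 0.378 0.515
  outer loop
   vertex 2.6 2.6 5.0
   vertex 4.6 1.8 2.6
   vertex 4.6 4.8 0.4
  endloop
 endfacet
 facet normal 0.004 0.911 0.413
  outer loop
   vertex 1.4 3.0 4.4
   vertex 4.6 4.8 0.4
   vertex 0.8 4.0 2.2
  endloop
 endfacet
 facet normal 0.069 0.888 0.455
  outer loop
   vertex 1.4 3.0 4.4
   vertex 2.6 2.6 5.0
   vertex 4.6 4.8 0.4
  endloop
 endfacet
 facet normal -0.256 -0.559 -0.788
  outer loop
   vertex 4.4 3.2 1.6
   vertex 0.8 4.0 2.2
   vertex 4.6 4.8 0.4
  endloop
 endfacet
 facet normal -0.107 -0.588 -0.802
  outer loop
   vertex 4.4 3.2 1.6
   vertex 4.6 4.8 0.4
   vertex 4.6 1.8 2.6
  endloop
 endfacet
 facet normal -0.257 -0.573 -0.778
  outer loop
   vertex 3.0 2.2 2.8
   vertex 0.8 4.0 2.2
   vertex 4.4 3.2 1.6
  endloop
 endfacet
 facet normal -0.243 -0.587 -0.773
  outer loop
   vertex 3.0 2.2 2.8
   vertex 4.4 3.2 1.6
   vertex 4.6 1.8 2.6
  endloop
 endfacet
 facet normal -0.588 -0.784 -0.196
  outer loop
   vertex 3.0 2.2 2.8
   vertex 1.4 3.0 4.4
   vertex 0.8 4.0 2.2
  endloop
 endfacet
 facet normal -0.224 -0.965 0.135
  outer loop
   vertex 3.0 2.2 2.8
   vertex 4.6 1.8 2.6
   vertex 2.6 2.6 5.0
  endloop
 endfacet
 facet normal -0.361 -0.927 0.103
  outer loop
   vertex 3.0 2.2 2.8
   vertex 2.6 2.6 5.0
   vertex 1.4 3.0 4.4
  endloop
 endfacet
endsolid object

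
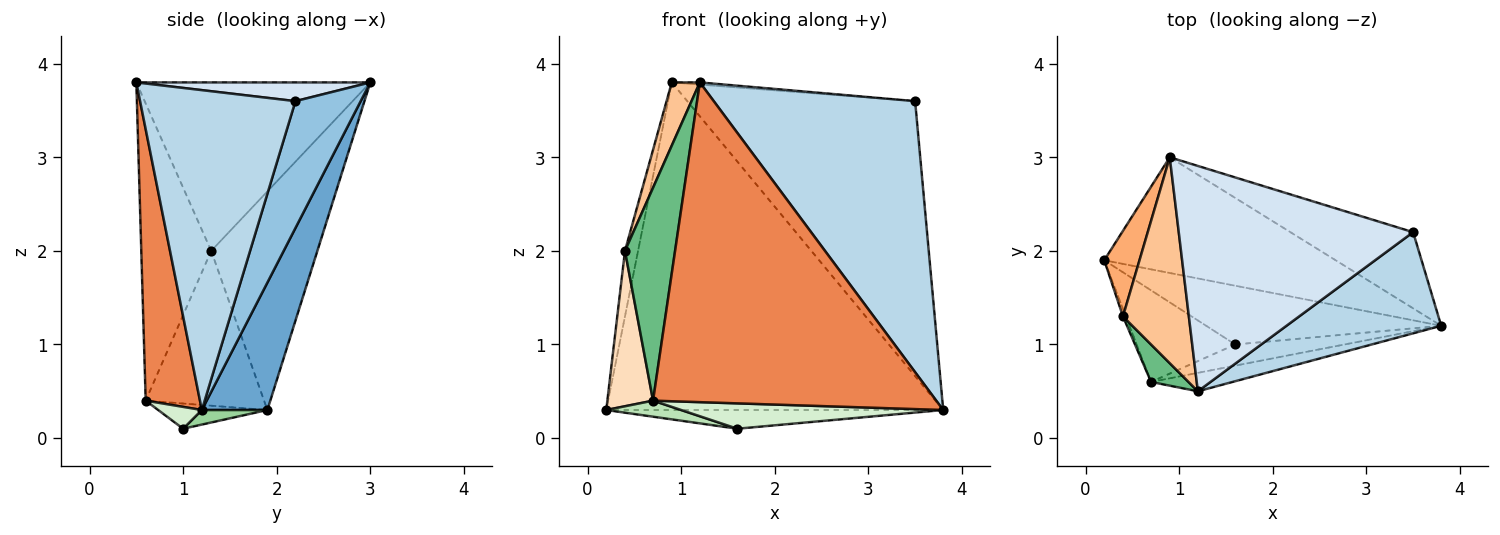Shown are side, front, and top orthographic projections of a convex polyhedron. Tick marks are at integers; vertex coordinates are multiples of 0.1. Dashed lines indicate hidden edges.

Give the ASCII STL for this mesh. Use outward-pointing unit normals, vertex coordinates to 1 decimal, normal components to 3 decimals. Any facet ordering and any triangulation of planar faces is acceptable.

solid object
 facet normal 0.180 0.927 -0.328
  outer loop
   vertex 0.9 3.0 3.8
   vertex 3.8 1.2 0.3
   vertex 0.2 1.9 0.3
  endloop
 endfacet
 facet normal 0.266 0.929 -0.257
  outer loop
   vertex 3.5 2.2 3.6
   vertex 3.8 1.2 0.3
   vertex 0.9 3.0 3.8
  endloop
 endfacet
 facet normal 0.586 -0.759 0.283
  outer loop
   vertex 3.5 2.2 3.6
   vertex 1.2 0.5 3.8
   vertex 3.8 1.2 0.3
  endloop
 endfacet
 facet normal 0.080 0.010 0.997
  outer loop
   vertex 3.5 2.2 3.6
   vertex 0.9 3.0 3.8
   vertex 1.2 0.5 3.8
  endloop
 endfacet
 facet normal 0.188 -0.981 -0.056
  outer loop
   vertex 0.7 0.6 0.4
   vertex 3.8 1.2 0.3
   vertex 1.2 0.5 3.8
  endloop
 endfacet
 facet normal -0.980 0.121 0.158
  outer loop
   vertex 0.4 1.3 2.0
   vertex 0.9 3.0 3.8
   vertex 0.2 1.9 0.3
  endloop
 endfacet
 facet normal -0.926 -0.111 0.362
  outer loop
   vertex 0.4 1.3 2.0
   vertex 1.2 0.5 3.8
   vertex 0.9 3.0 3.8
  endloop
 endfacet
 facet normal -0.933 -0.360 -0.017
  outer loop
   vertex 0.4 1.3 2.0
   vertex 0.2 1.9 0.3
   vertex 0.7 0.6 0.4
  endloop
 endfacet
 facet normal -0.809 -0.579 0.102
  outer loop
   vertex 0.4 1.3 2.0
   vertex 0.7 0.6 0.4
   vertex 1.2 0.5 3.8
  endloop
 endfacet
 facet normal 0.059 0.303 -0.951
  outer loop
   vertex 1.6 1.0 0.1
   vertex 0.2 1.9 0.3
   vertex 3.8 1.2 0.3
  endloop
 endfacet
 facet normal -0.244 -0.167 -0.955
  outer loop
   vertex 1.6 1.0 0.1
   vertex 0.7 0.6 0.4
   vertex 0.2 1.9 0.3
  endloop
 endfacet
 facet normal 0.127 -0.762 -0.635
  outer loop
   vertex 1.6 1.0 0.1
   vertex 3.8 1.2 0.3
   vertex 0.7 0.6 0.4
  endloop
 endfacet
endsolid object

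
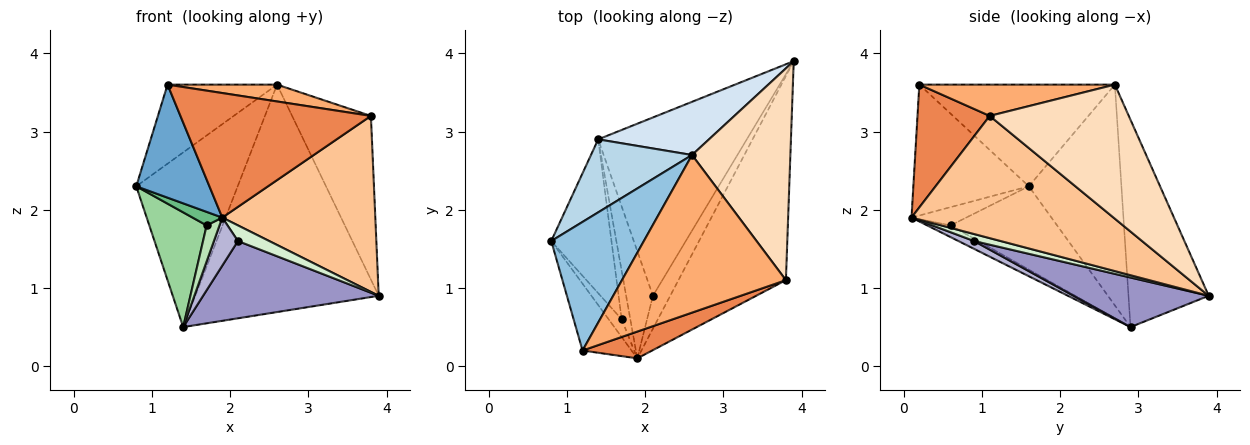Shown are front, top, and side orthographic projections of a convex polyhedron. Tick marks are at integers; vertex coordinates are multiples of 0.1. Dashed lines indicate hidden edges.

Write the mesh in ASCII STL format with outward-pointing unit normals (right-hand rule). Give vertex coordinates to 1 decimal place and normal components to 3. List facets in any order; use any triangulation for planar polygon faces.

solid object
 facet normal -0.805 -0.510 -0.302
  outer loop
   vertex 1.2 0.2 3.6
   vertex 0.8 1.6 2.3
   vertex 1.9 0.1 1.9
  endloop
 endfacet
 facet normal -0.683 0.383 0.622
  outer loop
   vertex 1.2 0.2 3.6
   vertex 2.6 2.7 3.6
   vertex 0.8 1.6 2.3
  endloop
 endfacet
 facet normal -0.644 0.706 0.295
  outer loop
   vertex 1.4 2.9 0.5
   vertex 0.8 1.6 2.3
   vertex 2.6 2.7 3.6
  endloop
 endfacet
 facet normal -0.392 0.896 0.209
  outer loop
   vertex 1.4 2.9 0.5
   vertex 2.6 2.7 3.6
   vertex 3.9 3.9 0.9
  endloop
 endfacet
 facet normal 0.348 -0.917 0.197
  outer loop
   vertex 3.8 1.1 3.2
   vertex 1.2 0.2 3.6
   vertex 1.9 0.1 1.9
  endloop
 endfacet
 facet normal 0.186 -0.104 0.977
  outer loop
   vertex 3.8 1.1 3.2
   vertex 2.6 2.7 3.6
   vertex 1.2 0.2 3.6
  endloop
 endfacet
 facet normal 0.653 -0.495 -0.574
  outer loop
   vertex 3.8 1.1 3.2
   vertex 1.9 0.1 1.9
   vertex 3.9 3.9 0.9
  endloop
 endfacet
 facet normal 0.733 0.416 0.538
  outer loop
   vertex 3.8 1.1 3.2
   vertex 3.9 3.9 0.9
   vertex 2.6 2.7 3.6
  endloop
 endfacet
 facet normal -0.744 -0.404 -0.532
  outer loop
   vertex 1.7 0.6 1.8
   vertex 1.9 0.1 1.9
   vertex 0.8 1.6 2.3
  endloop
 endfacet
 facet normal -0.743 -0.400 -0.537
  outer loop
   vertex 1.7 0.6 1.8
   vertex 0.8 1.6 2.3
   vertex 1.4 2.9 0.5
  endloop
 endfacet
 facet normal -0.736 -0.403 -0.543
  outer loop
   vertex 1.7 0.6 1.8
   vertex 1.4 2.9 0.5
   vertex 1.9 0.1 1.9
  endloop
 endfacet
 facet normal 0.343 -0.404 -0.848
  outer loop
   vertex 2.1 0.9 1.6
   vertex 3.9 3.9 0.9
   vertex 1.9 0.1 1.9
  endloop
 endfacet
 facet normal 0.292 -0.380 -0.877
  outer loop
   vertex 2.1 0.9 1.6
   vertex 1.4 2.9 0.5
   vertex 3.9 3.9 0.9
  endloop
 endfacet
 facet normal 0.257 -0.395 -0.882
  outer loop
   vertex 2.1 0.9 1.6
   vertex 1.9 0.1 1.9
   vertex 1.4 2.9 0.5
  endloop
 endfacet
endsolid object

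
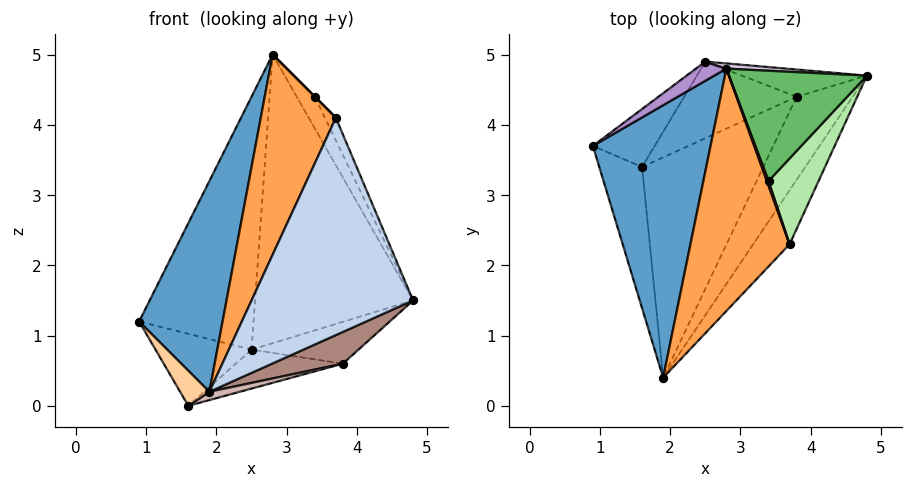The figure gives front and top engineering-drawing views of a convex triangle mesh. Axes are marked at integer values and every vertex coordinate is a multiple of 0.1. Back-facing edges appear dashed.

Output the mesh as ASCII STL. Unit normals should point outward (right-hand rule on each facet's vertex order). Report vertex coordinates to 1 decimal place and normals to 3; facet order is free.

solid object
 facet normal -0.775 -0.386 0.500
  outer loop
   vertex 2.8 4.8 5.0
   vertex 0.9 3.7 1.2
   vertex 1.9 0.4 0.2
  endloop
 endfacet
 facet normal 0.840 -0.527 -0.131
  outer loop
   vertex 3.7 2.3 4.1
   vertex 1.9 0.4 0.2
   vertex 4.8 4.7 1.5
  endloop
 endfacet
 facet normal -0.706 -0.451 0.546
  outer loop
   vertex 3.7 2.3 4.1
   vertex 2.8 4.8 5.0
   vertex 1.9 0.4 0.2
  endloop
 endfacet
 facet normal -0.870 -0.119 -0.478
  outer loop
   vertex 1.6 3.4 0.0
   vertex 1.9 0.4 0.2
   vertex 0.9 3.7 1.2
  endloop
 endfacet
 facet normal 0.861 0.140 0.488
  outer loop
   vertex 3.4 3.2 4.4
   vertex 4.8 4.7 1.5
   vertex 2.8 4.8 5.0
  endloop
 endfacet
 facet normal 0.866 0.127 0.484
  outer loop
   vertex 3.4 3.2 4.4
   vertex 3.7 2.3 4.1
   vertex 4.8 4.7 1.5
  endloop
 endfacet
 facet normal 0.707 0.000 0.707
  outer loop
   vertex 3.4 3.2 4.4
   vertex 2.8 4.8 5.0
   vertex 3.7 2.3 4.1
  endloop
 endfacet
 facet normal -0.595 0.626 -0.504
  outer loop
   vertex 2.5 4.9 0.8
   vertex 1.6 3.4 0.0
   vertex 0.9 3.7 1.2
  endloop
 endfacet
 facet normal -0.589 0.806 0.061
  outer loop
   vertex 2.5 4.9 0.8
   vertex 0.9 3.7 1.2
   vertex 2.8 4.8 5.0
  endloop
 endfacet
 facet normal 0.081 0.997 0.018
  outer loop
   vertex 2.5 4.9 0.8
   vertex 2.8 4.8 5.0
   vertex 4.8 4.7 1.5
  endloop
 endfacet
 facet normal 0.688 -0.259 -0.678
  outer loop
   vertex 3.8 4.4 0.6
   vertex 4.8 4.7 1.5
   vertex 1.9 0.4 0.2
  endloop
 endfacet
 facet normal 0.278 -0.036 -0.960
  outer loop
   vertex 3.8 4.4 0.6
   vertex 1.9 0.4 0.2
   vertex 1.6 3.4 0.0
  endloop
 endfacet
 facet normal 0.232 0.816 -0.530
  outer loop
   vertex 3.8 4.4 0.6
   vertex 2.5 4.9 0.8
   vertex 4.8 4.7 1.5
  endloop
 endfacet
 facet normal 0.037 0.453 -0.891
  outer loop
   vertex 3.8 4.4 0.6
   vertex 1.6 3.4 0.0
   vertex 2.5 4.9 0.8
  endloop
 endfacet
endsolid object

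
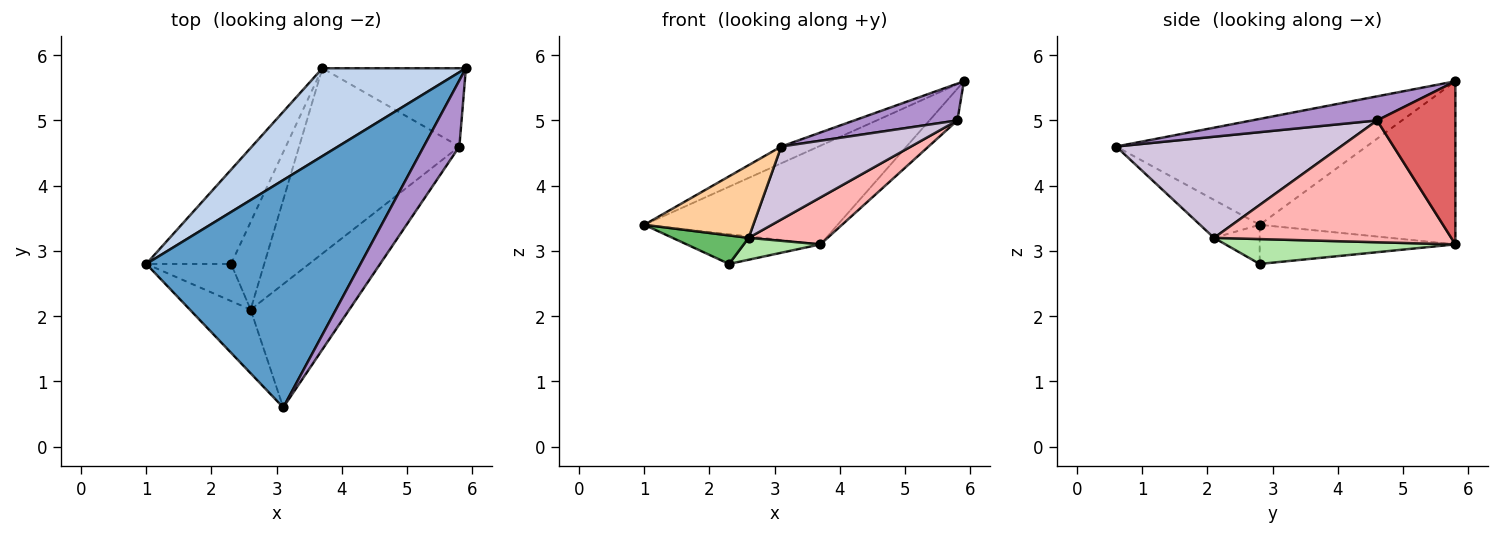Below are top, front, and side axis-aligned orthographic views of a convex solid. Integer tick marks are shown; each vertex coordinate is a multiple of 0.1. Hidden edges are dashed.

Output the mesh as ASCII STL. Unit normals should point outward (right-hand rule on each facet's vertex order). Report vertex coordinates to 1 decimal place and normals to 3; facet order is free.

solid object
 facet normal -0.442 0.066 0.895
  outer loop
   vertex 3.1 0.6 4.6
   vertex 5.9 5.8 5.6
   vertex 1.0 2.8 3.4
  endloop
 endfacet
 facet normal -0.603 0.596 0.531
  outer loop
   vertex 3.7 5.8 3.1
   vertex 1.0 2.8 3.4
   vertex 5.9 5.8 5.6
  endloop
 endfacet
 facet normal -0.403 0.275 -0.873
  outer loop
   vertex 3.7 5.8 3.1
   vertex 2.3 2.8 2.8
   vertex 1.0 2.8 3.4
  endloop
 endfacet
 facet normal -0.380 -0.696 -0.609
  outer loop
   vertex 2.6 2.1 3.2
   vertex 3.1 0.6 4.6
   vertex 1.0 2.8 3.4
  endloop
 endfacet
 facet normal -0.344 -0.573 -0.744
  outer loop
   vertex 2.6 2.1 3.2
   vertex 1.0 2.8 3.4
   vertex 2.3 2.8 2.8
  endloop
 endfacet
 facet normal 0.588 -0.196 -0.784
  outer loop
   vertex 2.6 2.1 3.2
   vertex 2.3 2.8 2.8
   vertex 3.7 5.8 3.1
  endloop
 endfacet
 facet normal 0.725 0.259 -0.638
  outer loop
   vertex 5.8 4.6 5.0
   vertex 3.7 5.8 3.1
   vertex 5.9 5.8 5.6
  endloop
 endfacet
 facet normal 0.593 -0.197 -0.780
  outer loop
   vertex 5.8 4.6 5.0
   vertex 2.6 2.1 3.2
   vertex 3.7 5.8 3.1
  endloop
 endfacet
 facet normal 0.509 -0.419 0.752
  outer loop
   vertex 5.8 4.6 5.0
   vertex 5.9 5.8 5.6
   vertex 3.1 0.6 4.6
  endloop
 endfacet
 facet normal 0.661 -0.382 -0.645
  outer loop
   vertex 5.8 4.6 5.0
   vertex 3.1 0.6 4.6
   vertex 2.6 2.1 3.2
  endloop
 endfacet
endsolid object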